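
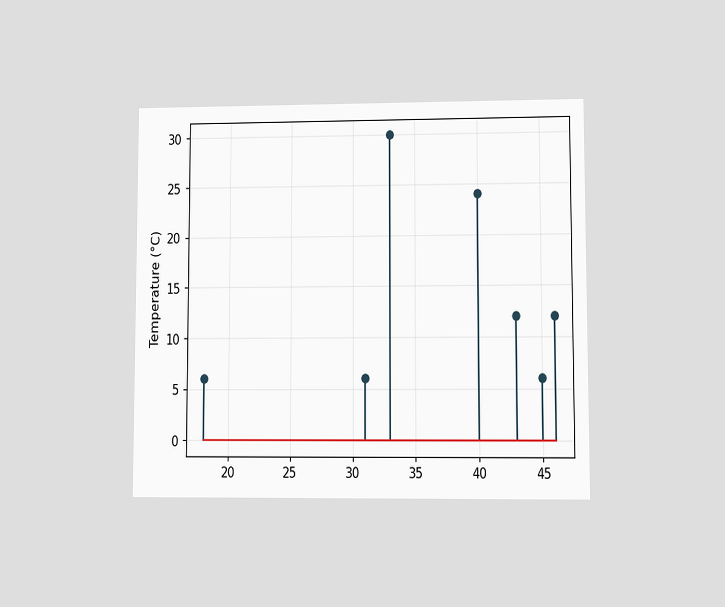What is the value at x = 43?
12°C

The chart is viewed at a slight angle. The stem at x=43 reaches 12°C.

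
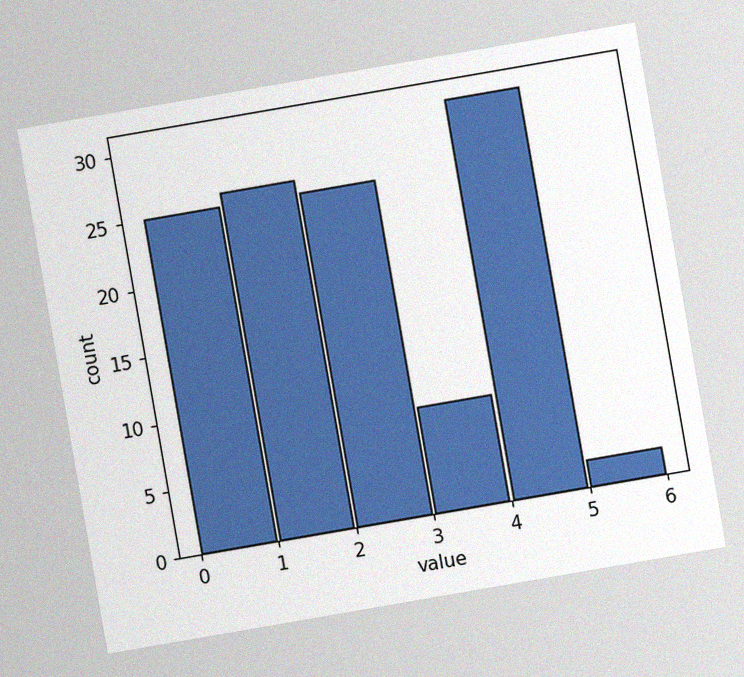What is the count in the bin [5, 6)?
The chart is tilted about 10° counter-clockwise, with some photo noise. The [5, 6) bin has height 2.

2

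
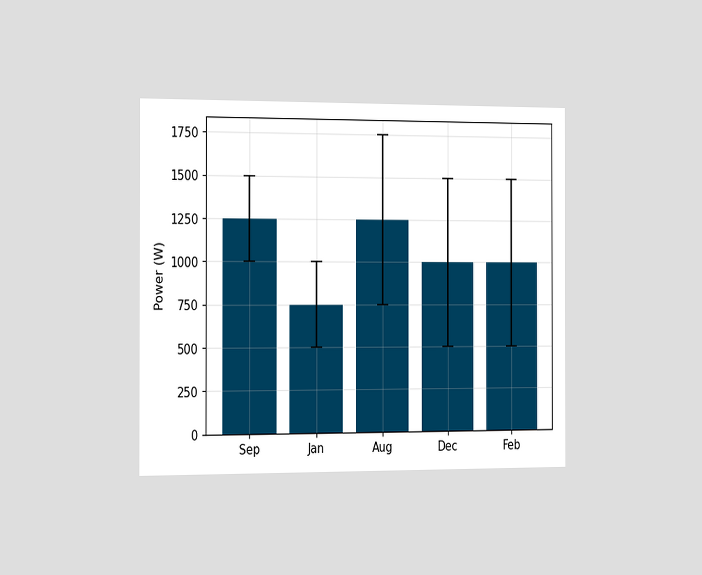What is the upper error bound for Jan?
The chart is viewed slightly from the left. The Jan bar's upper whisker reaches 1000W.

1000W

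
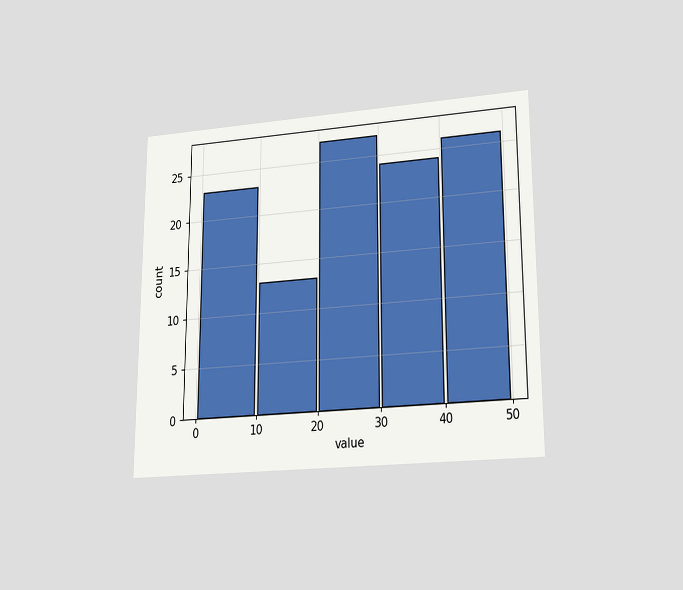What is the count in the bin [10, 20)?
13

The chart is viewed at a slight angle. The [10, 20) bin has height 13.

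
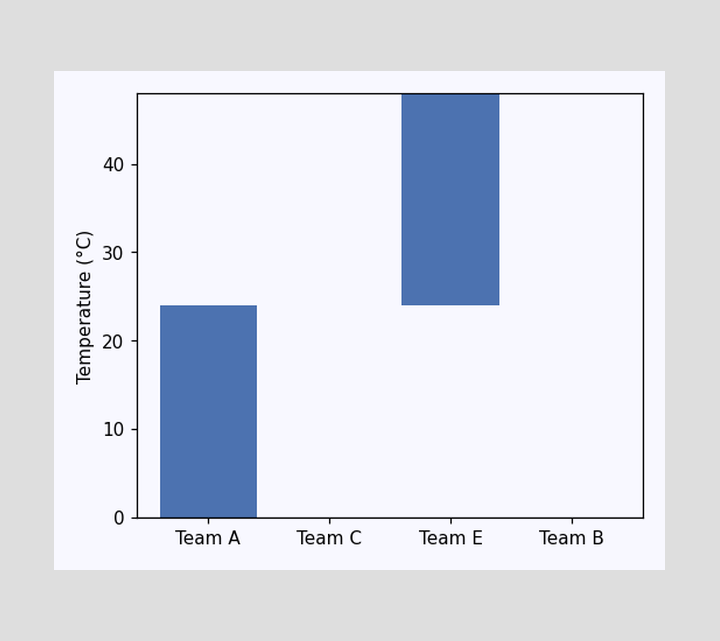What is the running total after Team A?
After Team A the running total reaches 24°C.

24°C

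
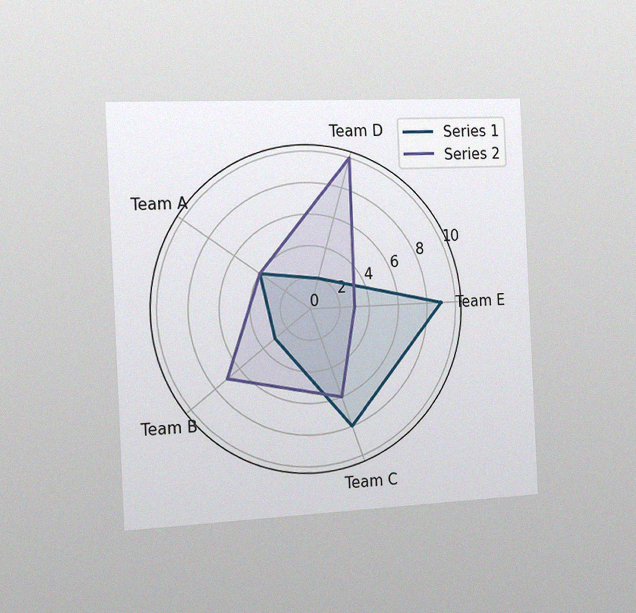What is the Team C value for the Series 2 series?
6

The chart is tilted about 3° counter-clockwise and viewed slightly from the left, with some photo noise. On the Team C axis, Series 2 reaches 6.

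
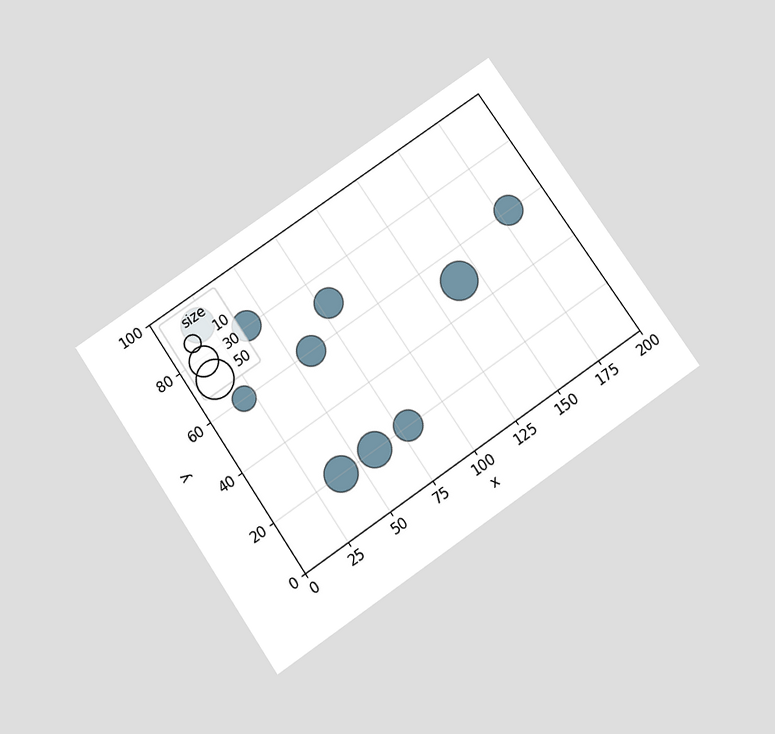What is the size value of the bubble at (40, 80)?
30

The chart is tilted about 34° counter-clockwise and viewed slightly from below. Matching the bubble at (40, 80) against the size legend gives 30.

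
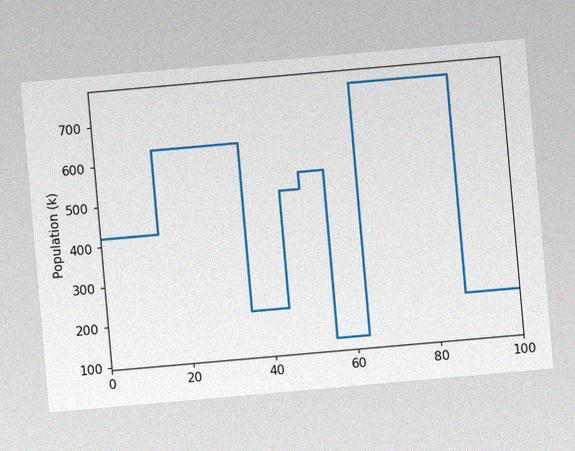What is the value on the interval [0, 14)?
The chart is tilted about 5° counter-clockwise, with some photo noise. On [0, 14) the step sits at 420k.

420k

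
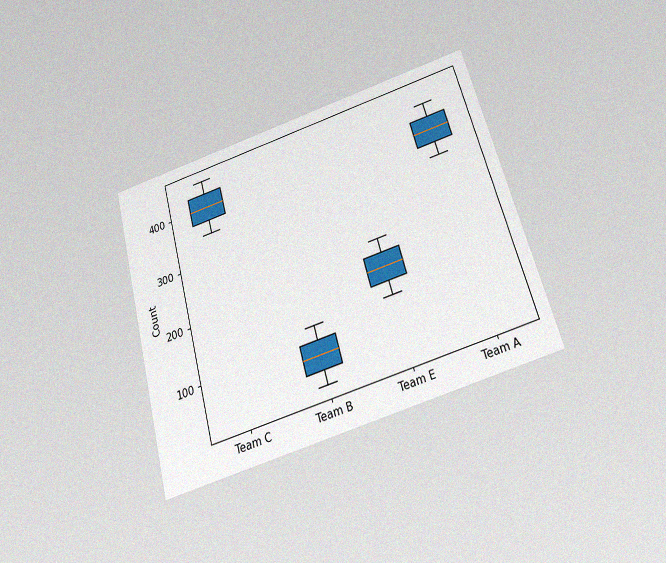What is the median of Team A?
The chart is tilted about 15° counter-clockwise and viewed slightly from below, with some photo noise. The median line in the Team A box sits at 375.

375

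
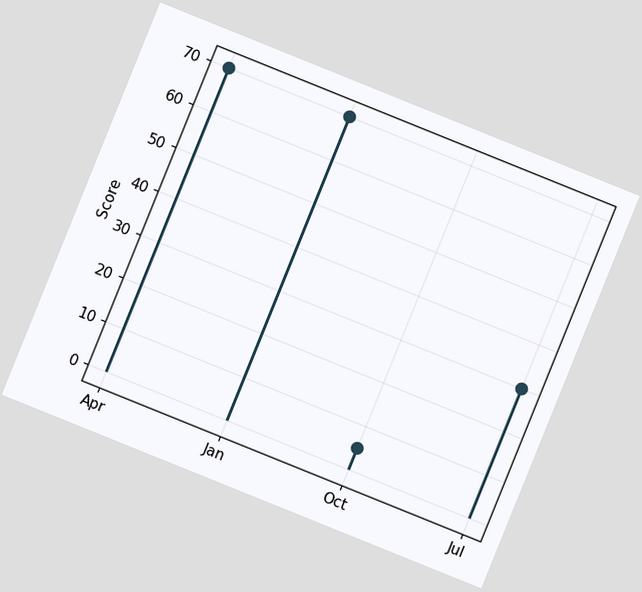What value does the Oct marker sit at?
The chart is tilted about 22° clockwise. The Oct marker sits at 5.

5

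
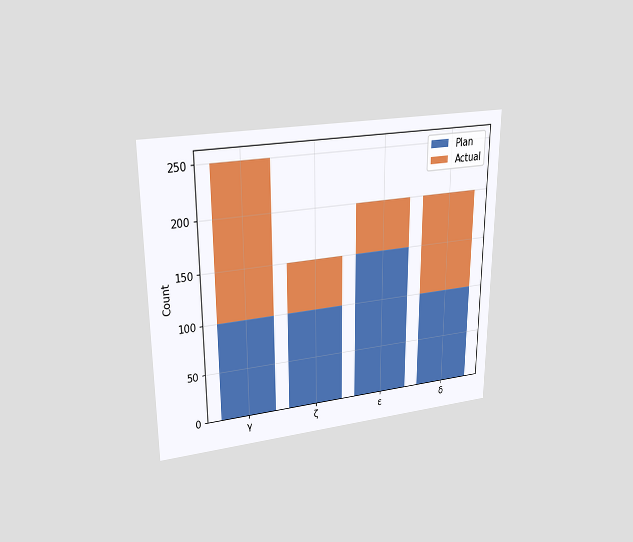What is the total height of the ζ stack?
The chart is viewed at a slight angle. The ζ stack's top reaches 150 on the y-axis.

150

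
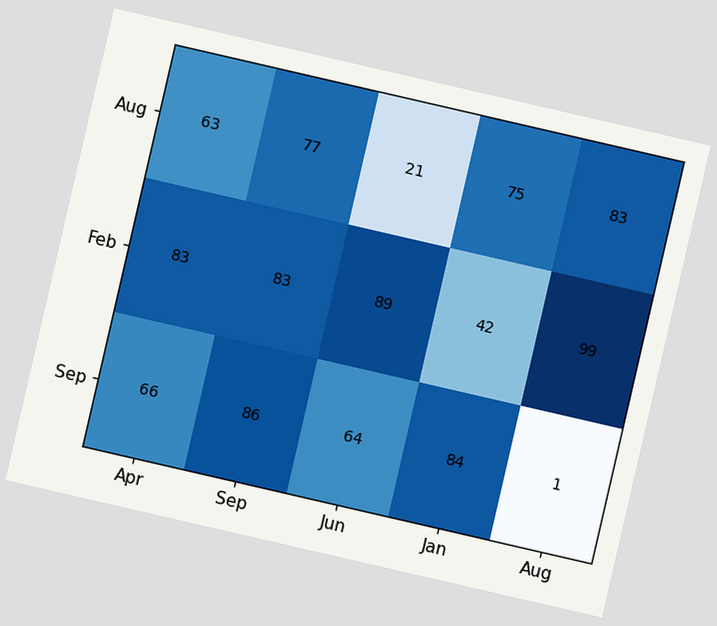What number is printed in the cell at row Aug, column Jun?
21

The chart is tilted about 13° clockwise. The (Aug, Jun) cell reads 21.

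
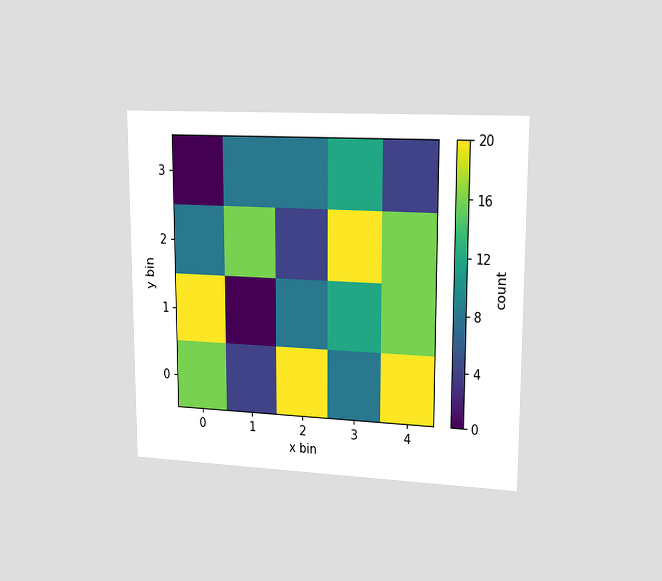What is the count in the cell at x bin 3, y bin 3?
12

The chart is viewed slightly from the right. Matching the cell (3, 3) against the colorbar gives 12.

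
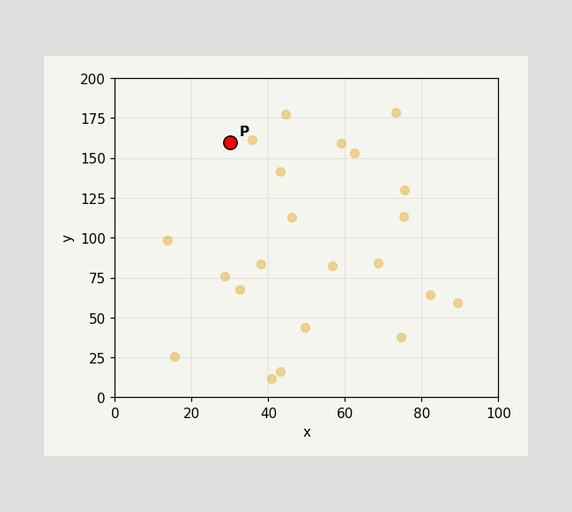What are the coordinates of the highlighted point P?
(30, 160)

Following the gridlines from P to each axis, P sits at (30, 160).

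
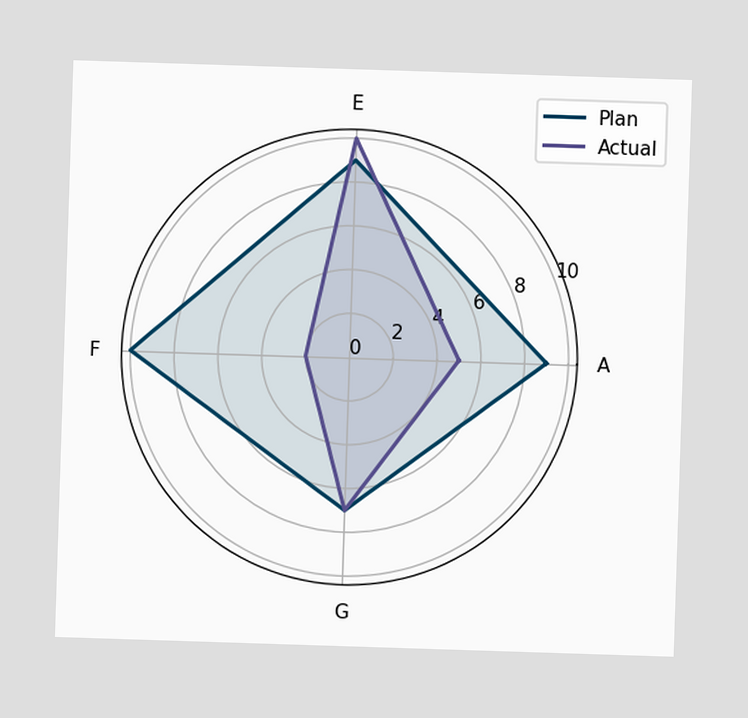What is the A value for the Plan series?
On the A axis, Plan reaches 9.

9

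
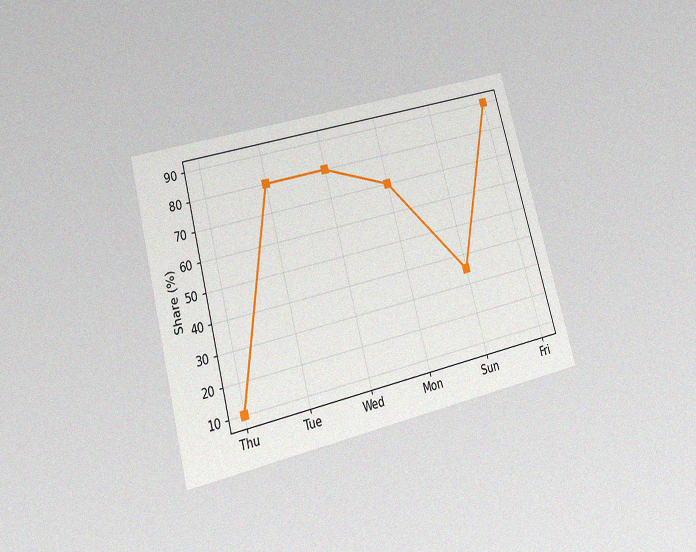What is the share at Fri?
The chart is tilted about 15° counter-clockwise and viewed slightly from below, with some photo noise. At Fri, the line is at 90%.

90%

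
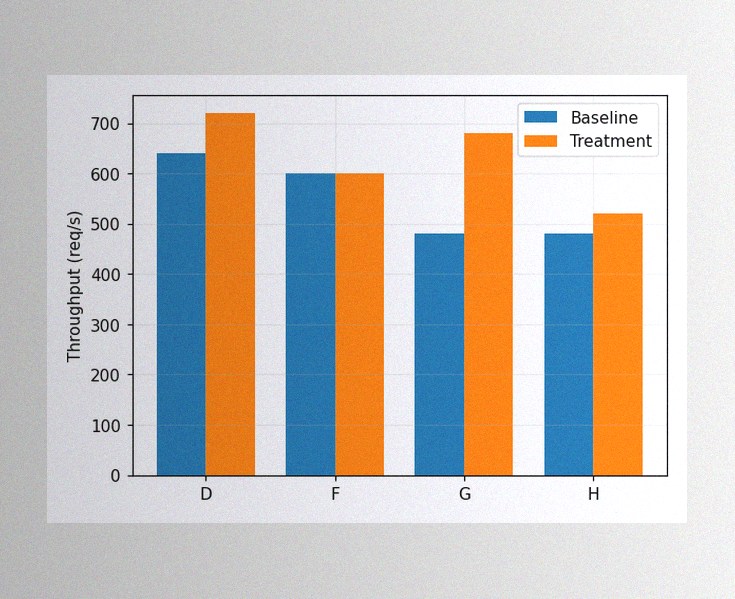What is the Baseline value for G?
The image has some photo noise and uneven lighting. The Baseline bar at G reaches 480req/s on the y-axis.

480req/s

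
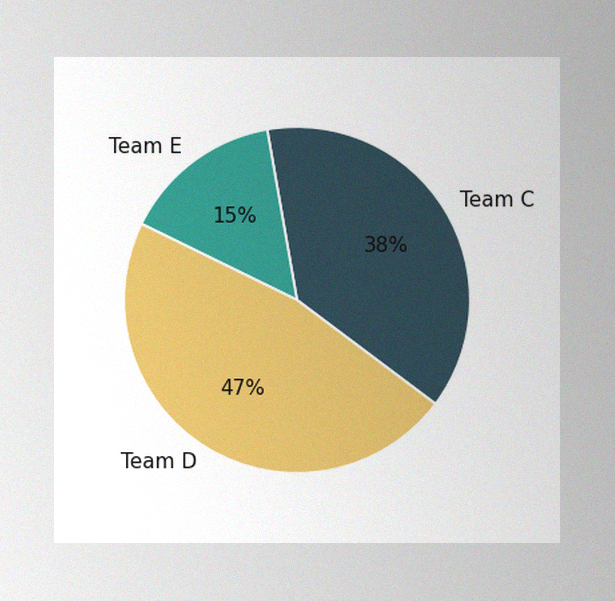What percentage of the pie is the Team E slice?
The image has some photo noise and uneven lighting. The Team E slice takes up 15% of the pie.

15%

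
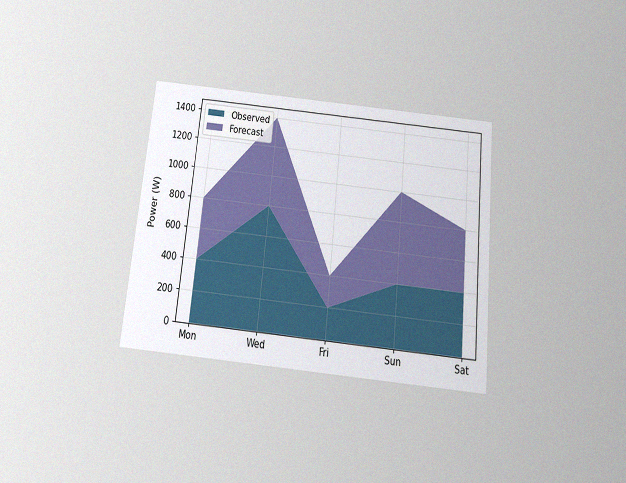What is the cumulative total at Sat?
800W

The chart is tilted about 6° clockwise and viewed slightly from below, with some photo noise. The stacked total at Sat reaches 800W.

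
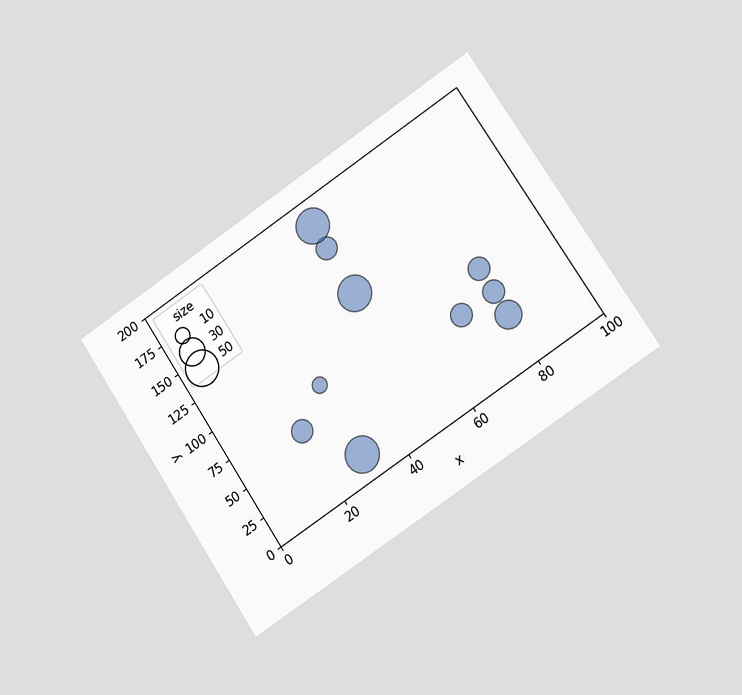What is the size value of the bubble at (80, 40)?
The chart is tilted about 34° counter-clockwise and viewed slightly from the right. Matching the bubble at (80, 40) against the size legend gives 30.

30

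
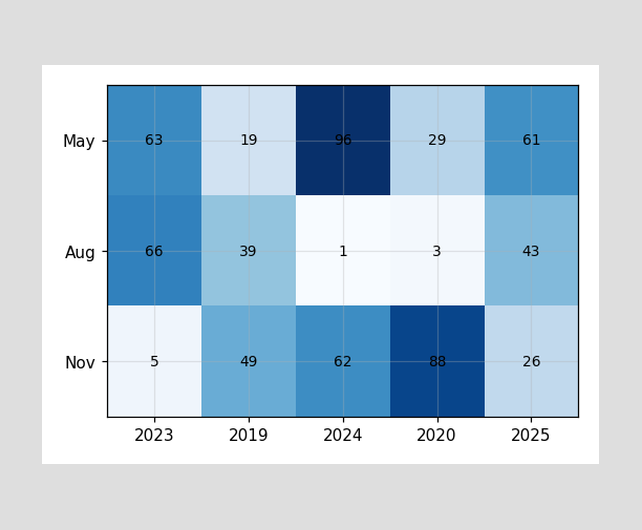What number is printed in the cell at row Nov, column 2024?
62

The (Nov, 2024) cell reads 62.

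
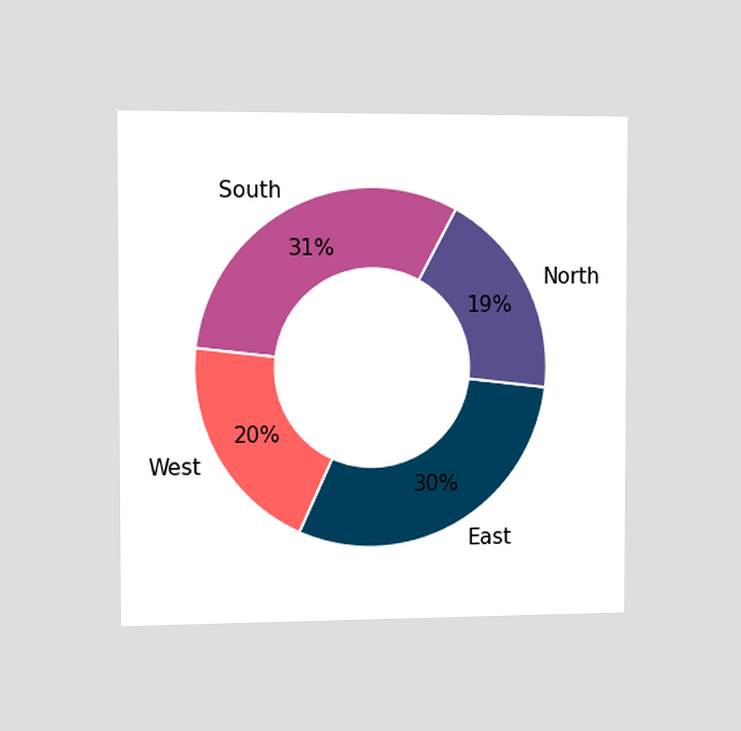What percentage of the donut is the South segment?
The chart is viewed slightly from the left. The South segment takes up 31% of the ring.

31%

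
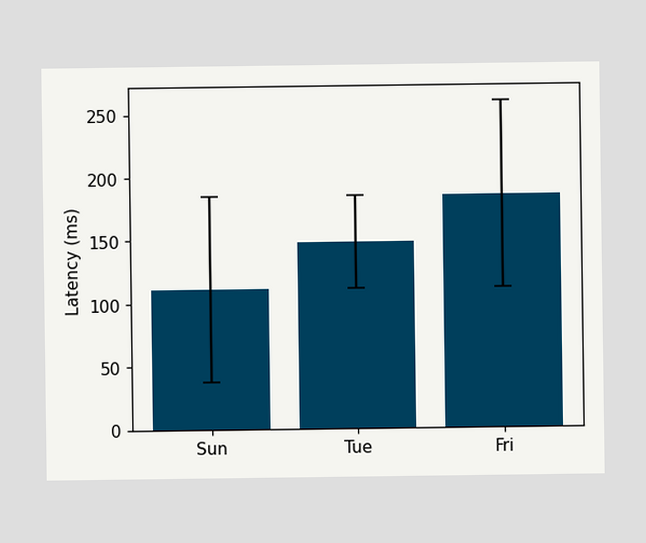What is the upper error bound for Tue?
185ms

The Tue bar's upper whisker reaches 185ms.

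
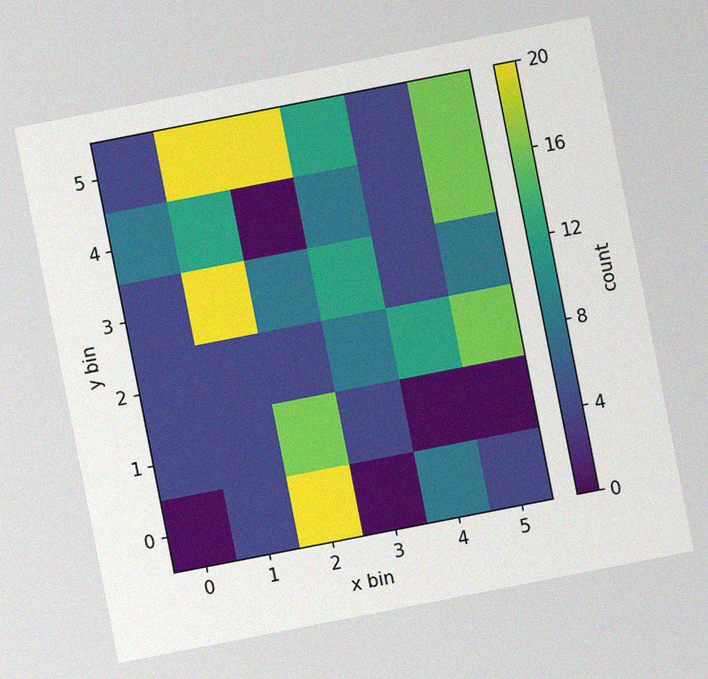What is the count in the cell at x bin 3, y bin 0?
The chart is tilted about 11° counter-clockwise, with some photo noise. Matching the cell (3, 0) against the colorbar gives 0.

0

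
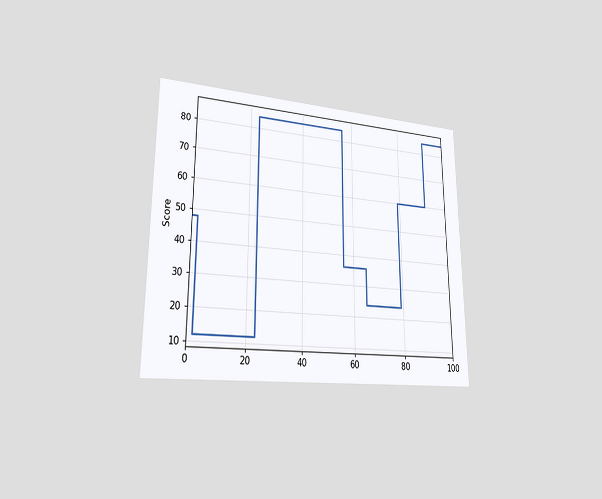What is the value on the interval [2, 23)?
12

The chart is viewed slightly from the left. On [2, 23) the step sits at 12.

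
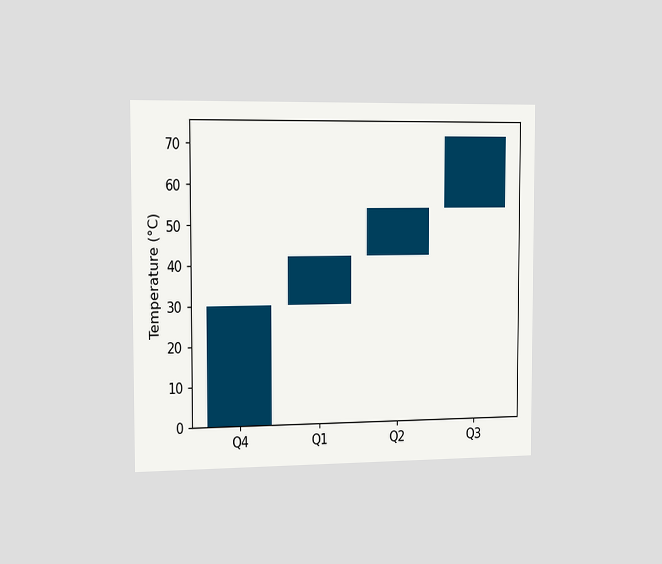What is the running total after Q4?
30°C

The chart is viewed slightly from the left. After Q4 the running total reaches 30°C.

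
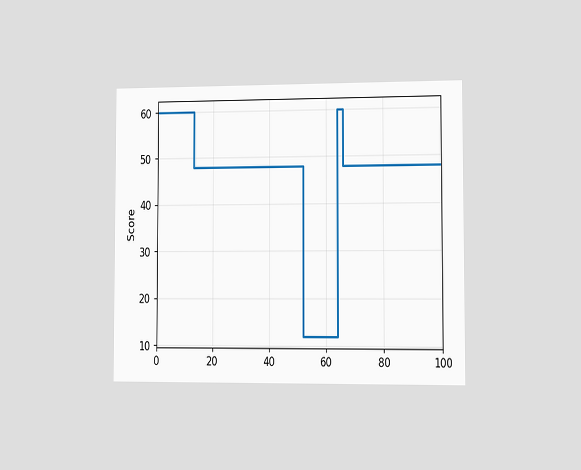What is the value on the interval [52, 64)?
12

The chart is viewed slightly from the right. On [52, 64) the step sits at 12.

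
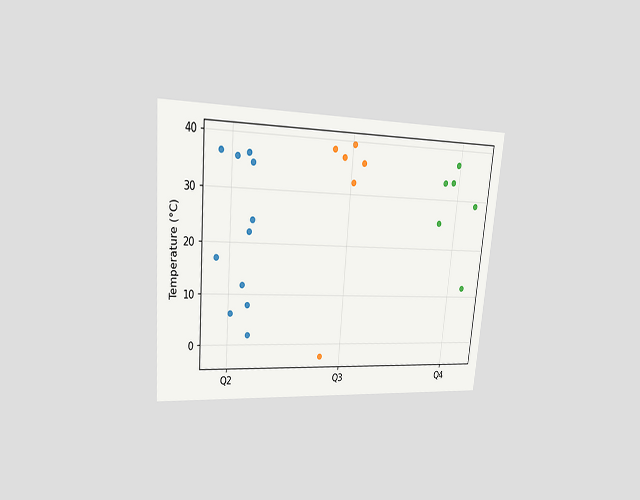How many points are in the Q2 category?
11

The chart is tilted about 5° clockwise and viewed at a slight angle. Counting the markers in the Q2 column gives 11.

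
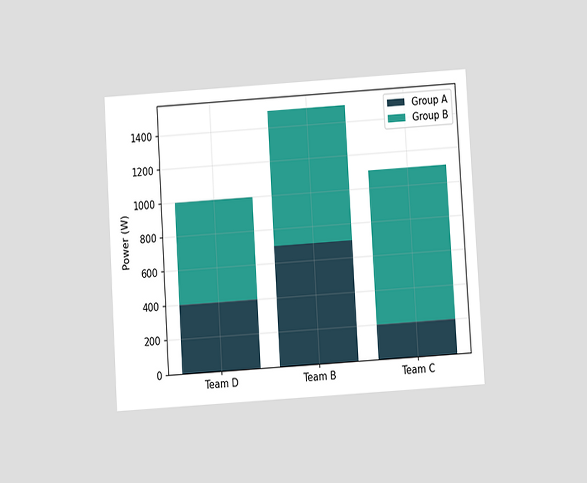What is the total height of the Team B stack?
The chart is tilted about 4° counter-clockwise and viewed slightly from below. The Team B stack's top reaches 1500W on the y-axis.

1500W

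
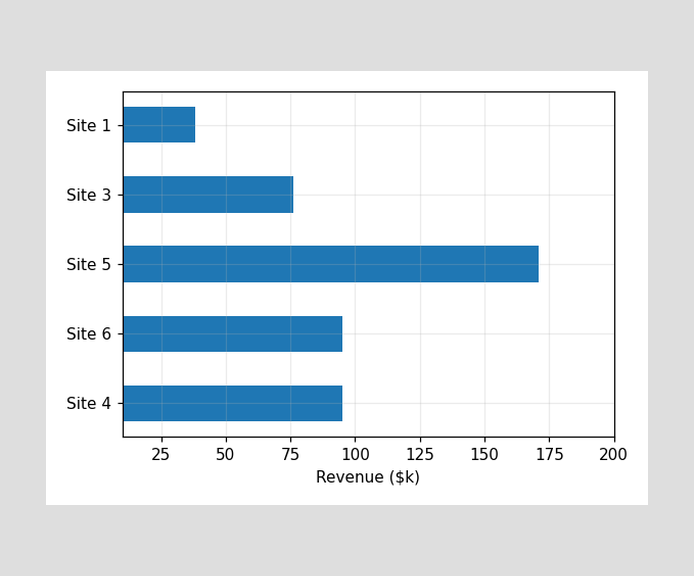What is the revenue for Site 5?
Reading along the chart's x-axis, the Site 5 bar reaches $171k.

$171k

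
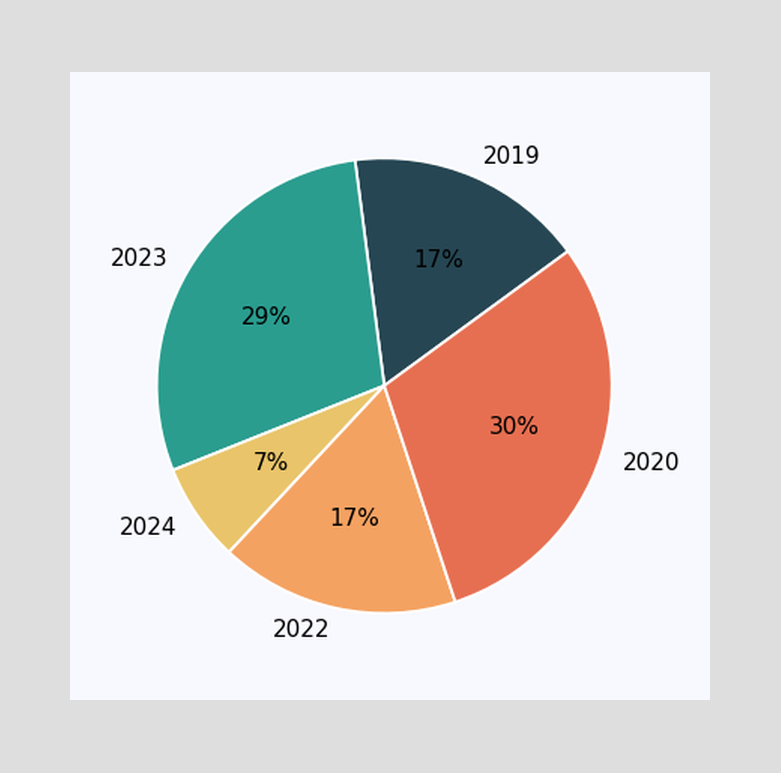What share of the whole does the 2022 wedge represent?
The 2022 slice takes up 17% of the pie.

17%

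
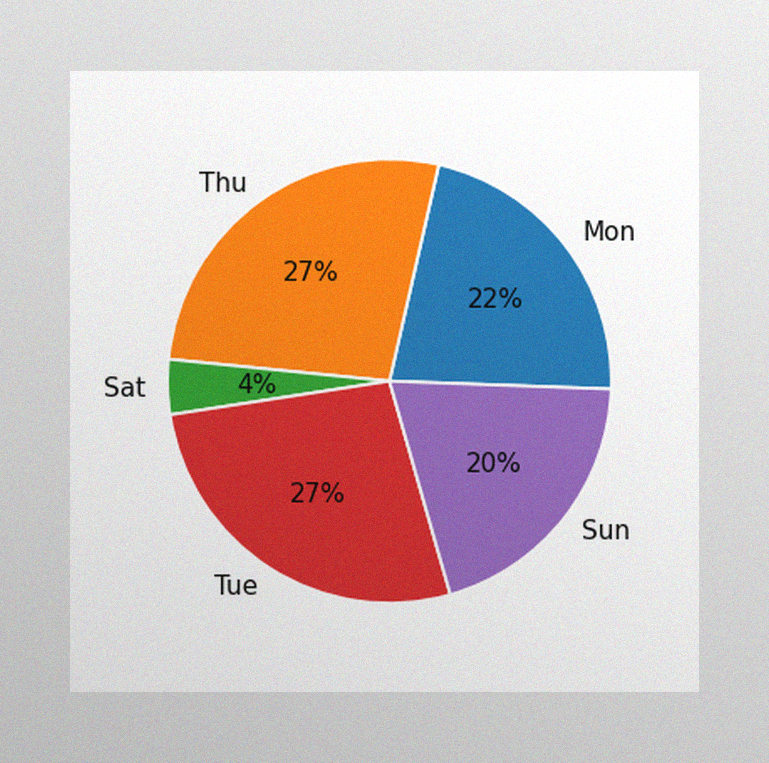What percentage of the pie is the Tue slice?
The image has some photo noise and uneven lighting. The Tue slice takes up 27% of the pie.

27%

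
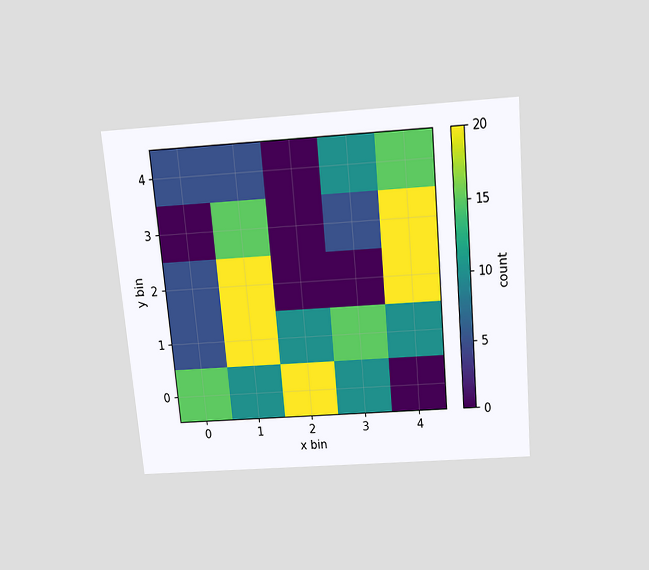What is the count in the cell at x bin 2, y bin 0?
The chart is tilted about 5° counter-clockwise and viewed slightly from above. Matching the cell (2, 0) against the colorbar gives 20.

20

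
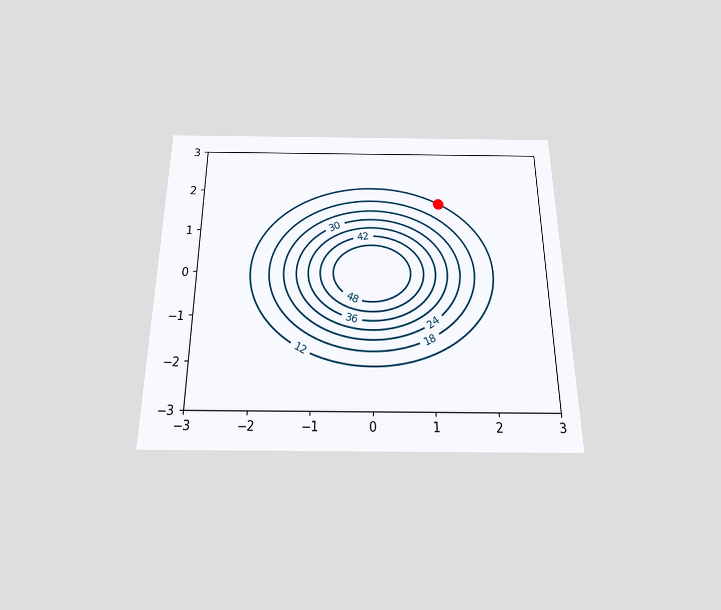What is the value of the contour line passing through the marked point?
The chart is viewed slightly from below. The marked point sits on the contour labelled 12.

12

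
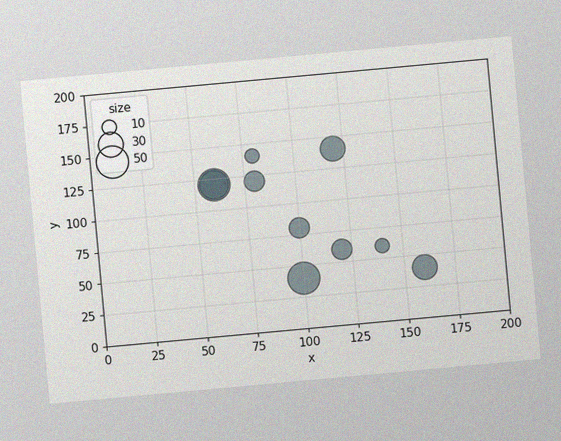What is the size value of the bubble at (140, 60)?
The chart is tilted about 5° counter-clockwise, with some photo noise. Matching the bubble at (140, 60) against the size legend gives 10.

10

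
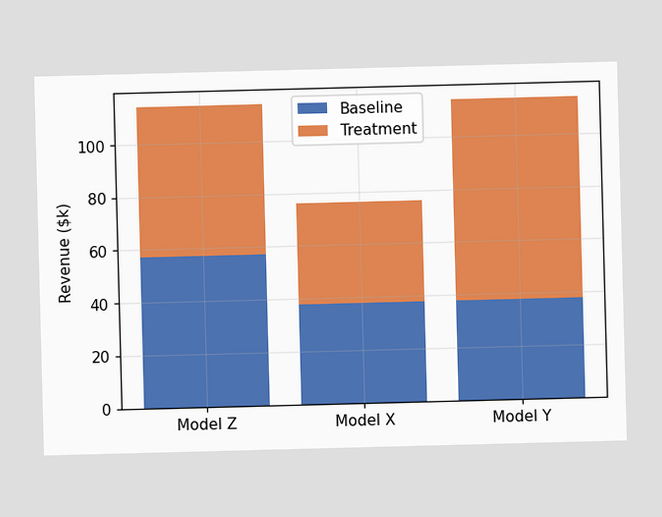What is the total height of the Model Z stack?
$114k

The Model Z stack's top reaches $114k on the y-axis.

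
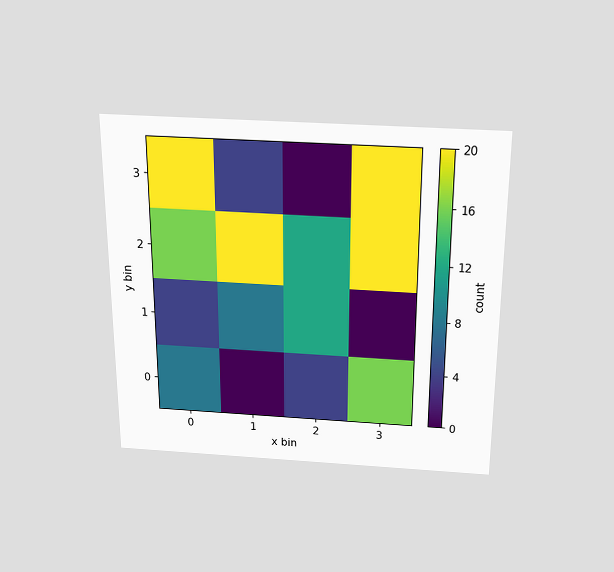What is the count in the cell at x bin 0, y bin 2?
The chart is viewed slightly from above. Matching the cell (0, 2) against the colorbar gives 16.

16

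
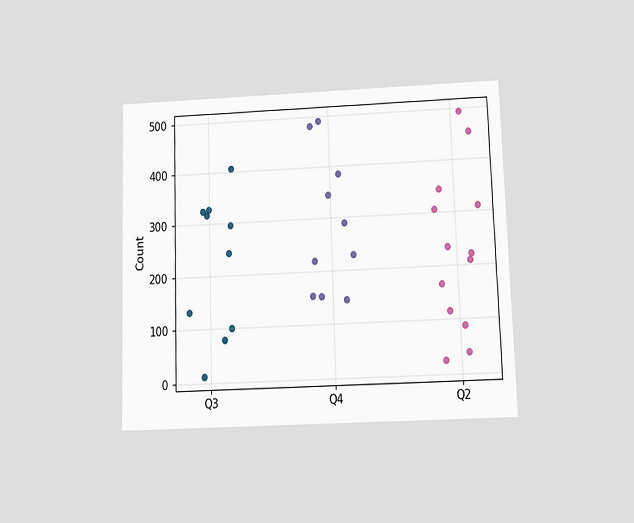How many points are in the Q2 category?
13

The chart is viewed at a slight angle. Counting the markers in the Q2 column gives 13.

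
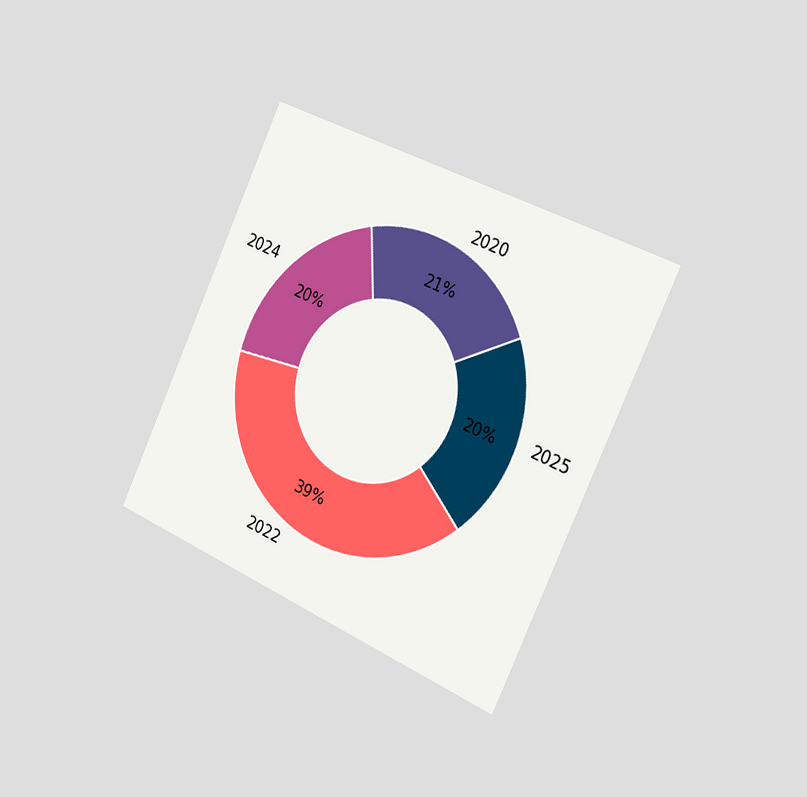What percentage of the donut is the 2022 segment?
The chart is tilted about 25° clockwise and viewed slightly from the right. The 2022 segment takes up 39% of the ring.

39%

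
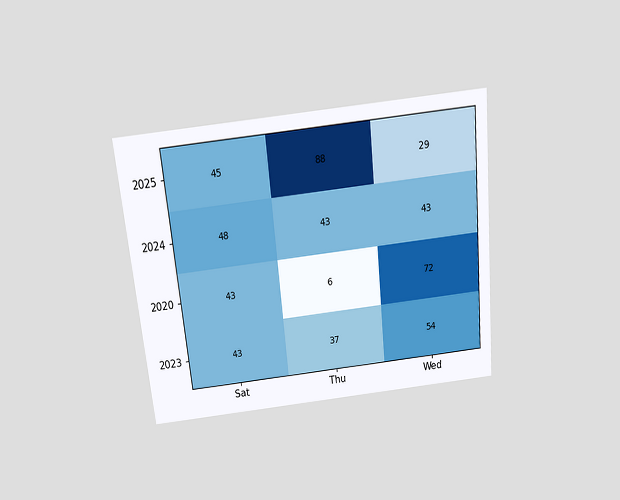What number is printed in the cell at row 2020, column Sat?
The chart is tilted about 6° counter-clockwise and viewed slightly from above. The (2020, Sat) cell reads 43.

43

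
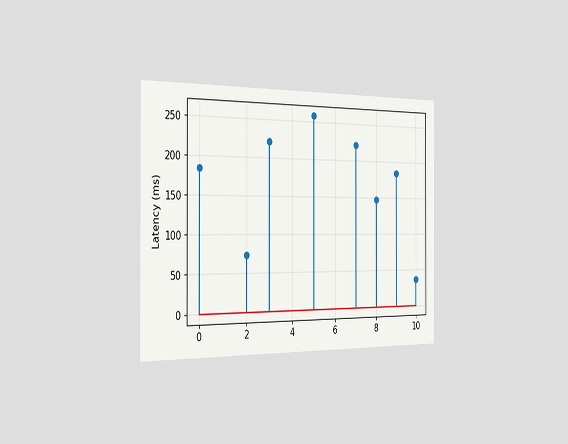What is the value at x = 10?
37ms

The chart is viewed slightly from the left. The stem at x=10 reaches 37ms.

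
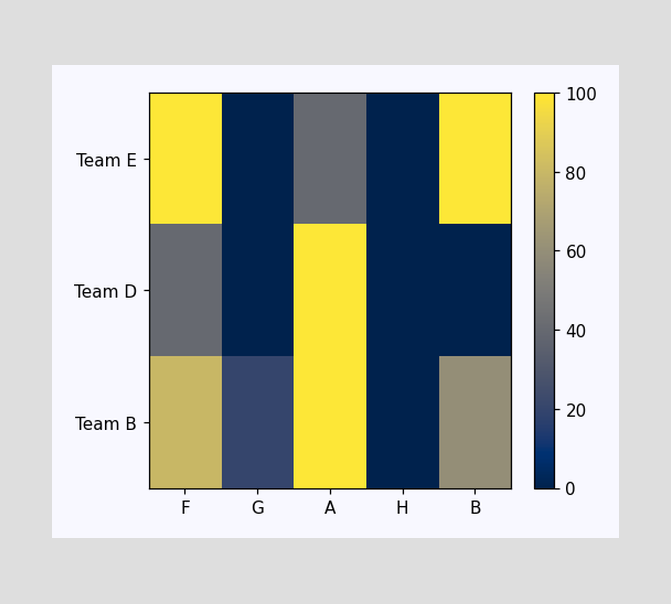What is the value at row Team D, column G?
Matching cell (Team D, G) against the colorbar gives 0.

0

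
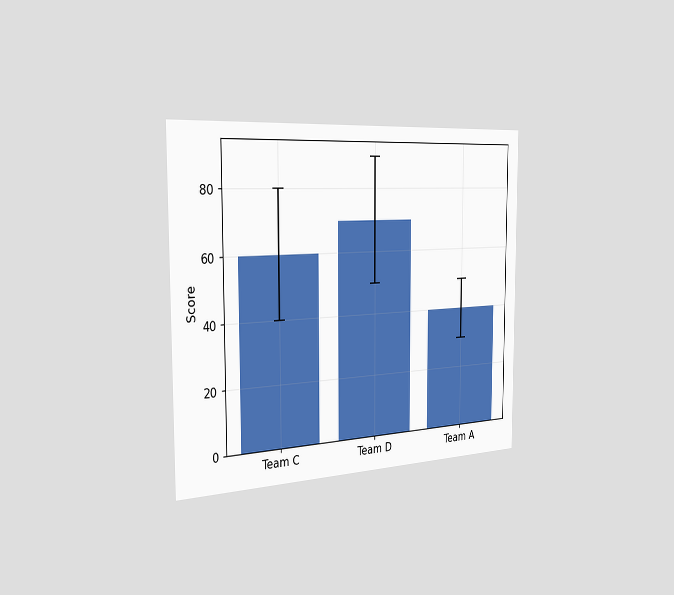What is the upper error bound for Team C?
80

The chart is viewed slightly from the left. The Team C bar's upper whisker reaches 80.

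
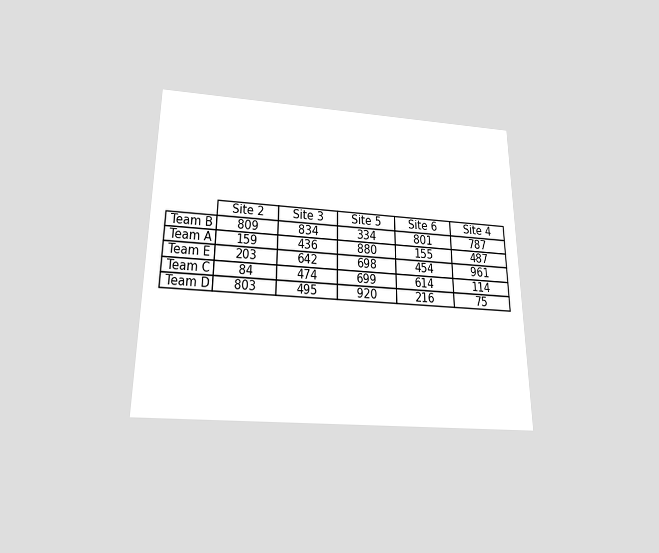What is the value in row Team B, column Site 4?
787

The chart is viewed slightly from below. The (Team B, Site 4) cell reads 787.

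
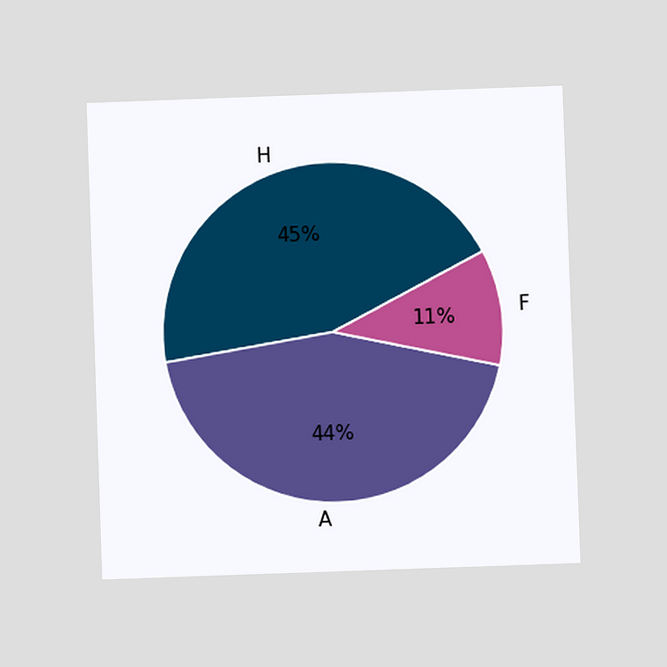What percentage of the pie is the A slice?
The chart is tilted about 2° counter-clockwise and viewed at a slight angle. The A slice takes up 44% of the pie.

44%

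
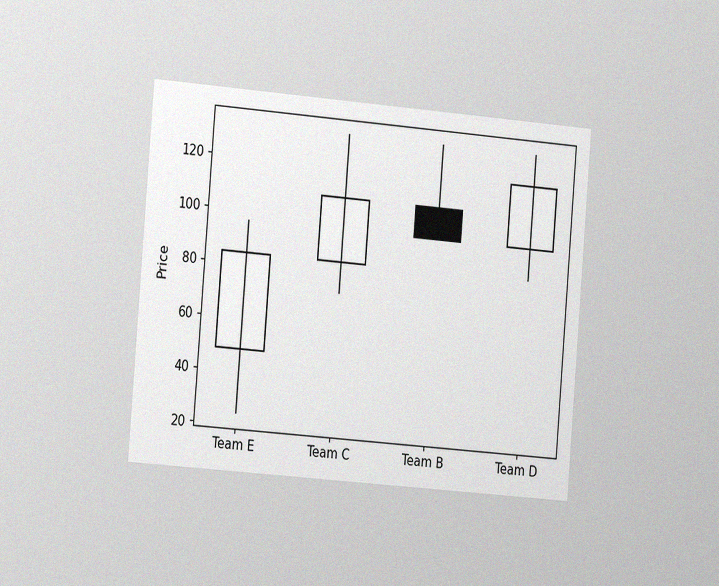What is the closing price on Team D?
The chart is tilted about 5° clockwise and viewed slightly from the left, with some photo noise. The Team D candle closes at 120.

120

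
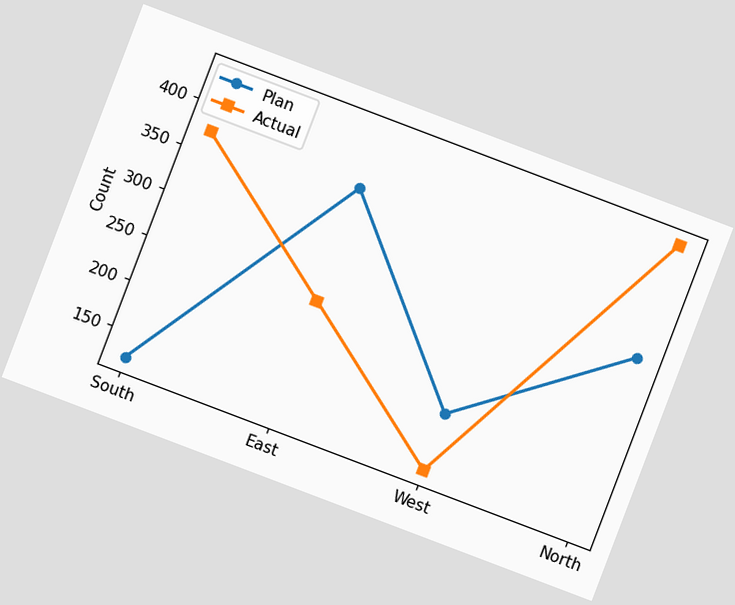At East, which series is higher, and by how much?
Plan, by 124

The chart is tilted about 21° clockwise. At East, Plan sits above the other line by 124.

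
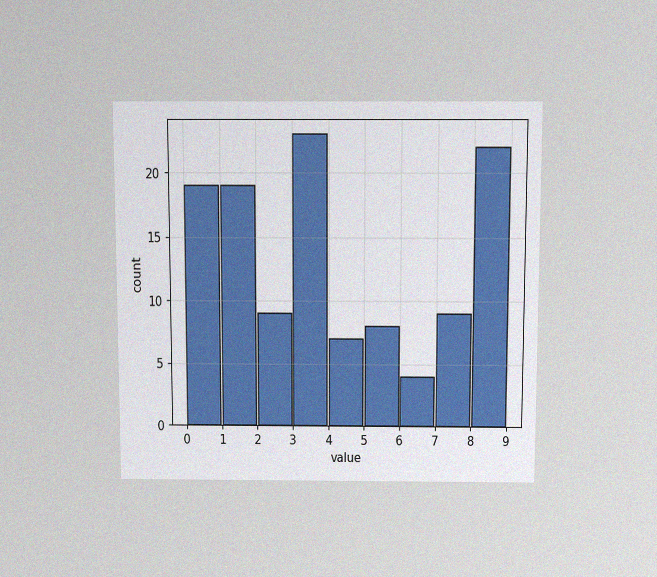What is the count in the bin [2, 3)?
The chart is viewed slightly from above, with some photo noise. The [2, 3) bin has height 9.

9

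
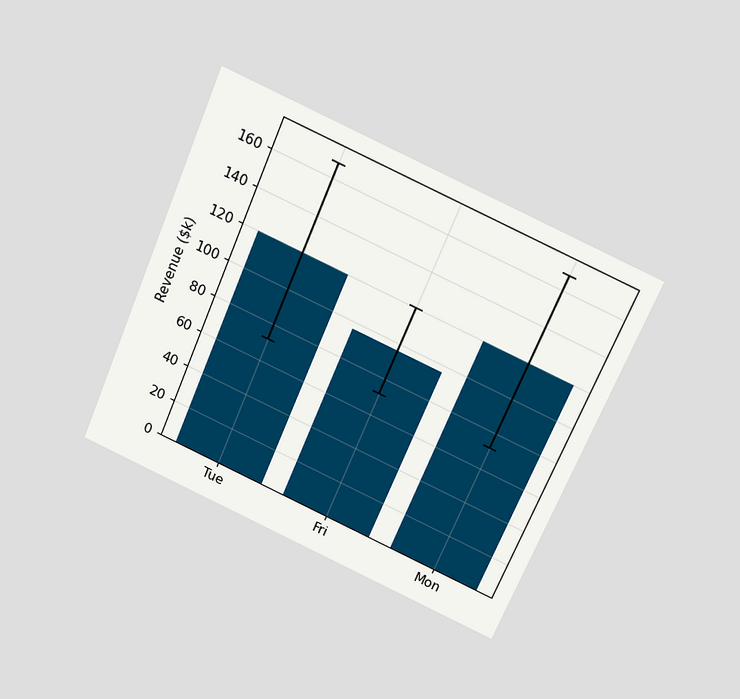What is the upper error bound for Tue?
$168k

The chart is tilted about 23° clockwise and viewed slightly from above. The Tue bar's upper whisker reaches $168k.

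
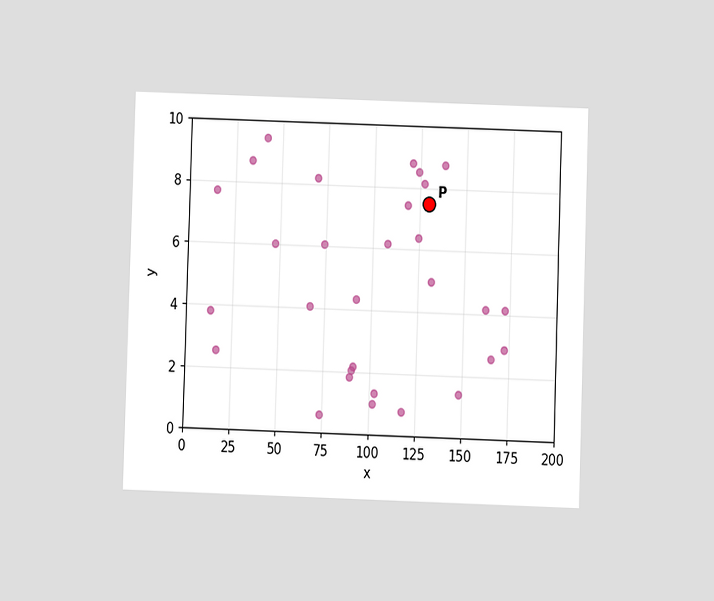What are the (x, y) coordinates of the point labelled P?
(130, 7.5)

The chart is viewed at a slight angle. Following the gridlines from P to each axis, P sits at (130, 7.5).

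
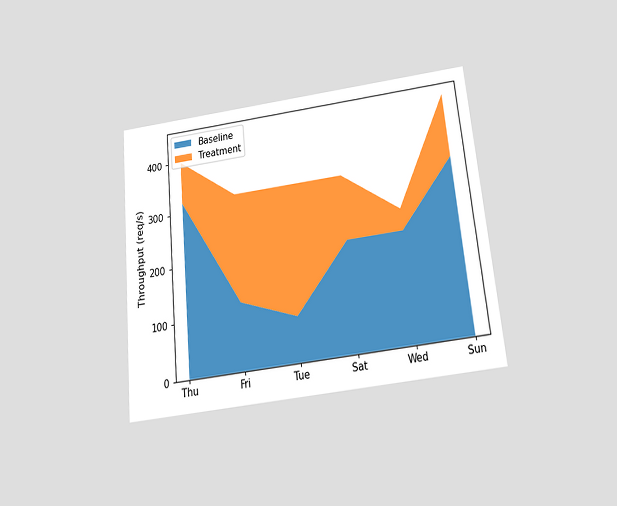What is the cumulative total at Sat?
The chart is tilted about 6° counter-clockwise and viewed slightly from below. The stacked total at Sat reaches 320req/s.

320req/s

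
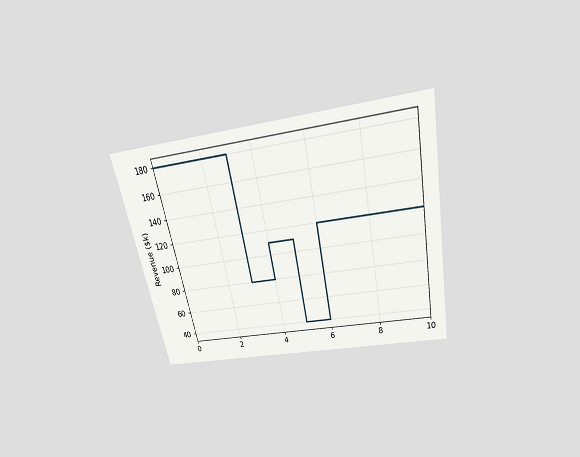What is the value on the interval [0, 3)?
The chart is tilted about 12° counter-clockwise and viewed slightly from above. On [0, 3) the step sits at $180k.

$180k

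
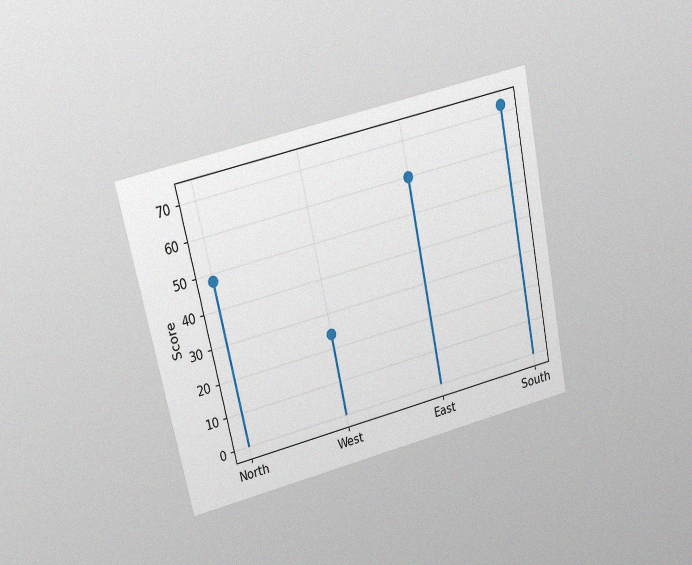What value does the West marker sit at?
The chart is tilted about 12° counter-clockwise and viewed at a slight angle, with some photo noise. The West marker sits at 24.

24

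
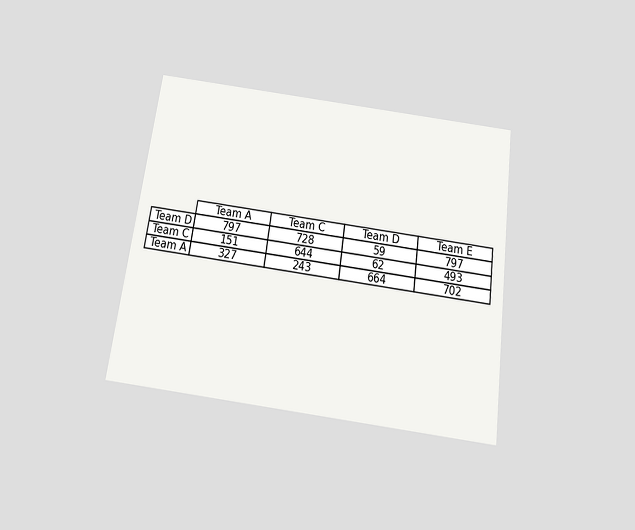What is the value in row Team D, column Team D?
The chart is tilted about 8° clockwise and viewed slightly from below. The (Team D, Team D) cell reads 59.

59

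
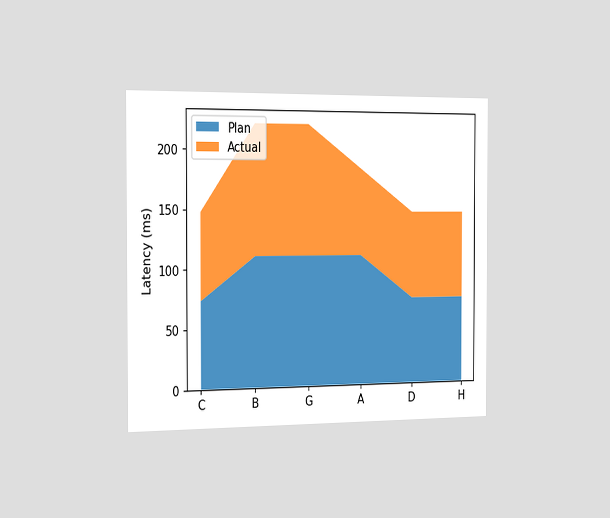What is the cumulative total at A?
185ms

The chart is viewed slightly from the left. The stacked total at A reaches 185ms.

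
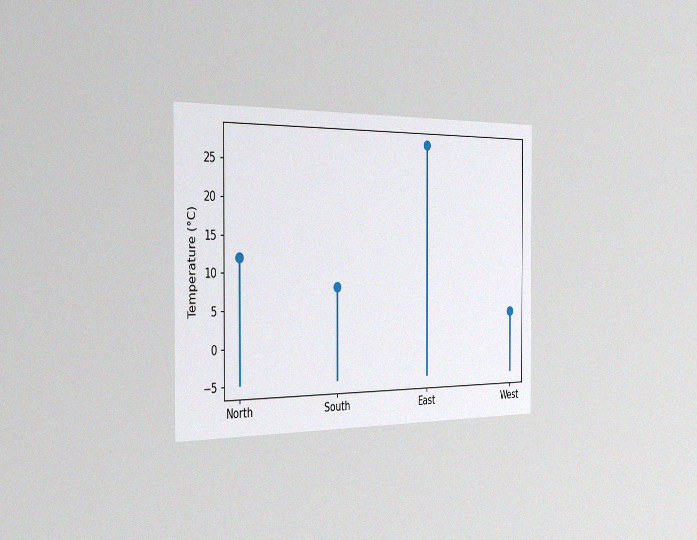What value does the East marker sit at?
28°C

The chart is viewed slightly from the left, with some photo noise. The East marker sits at 28°C.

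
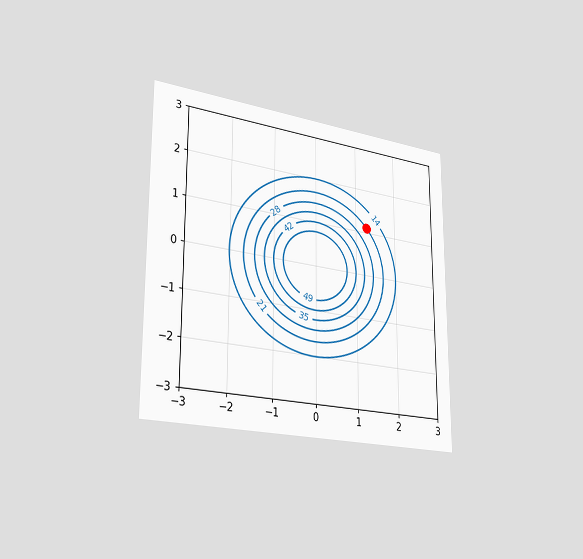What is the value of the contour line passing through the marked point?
The chart is viewed slightly from the left. The marked point sits on the contour labelled 21.

21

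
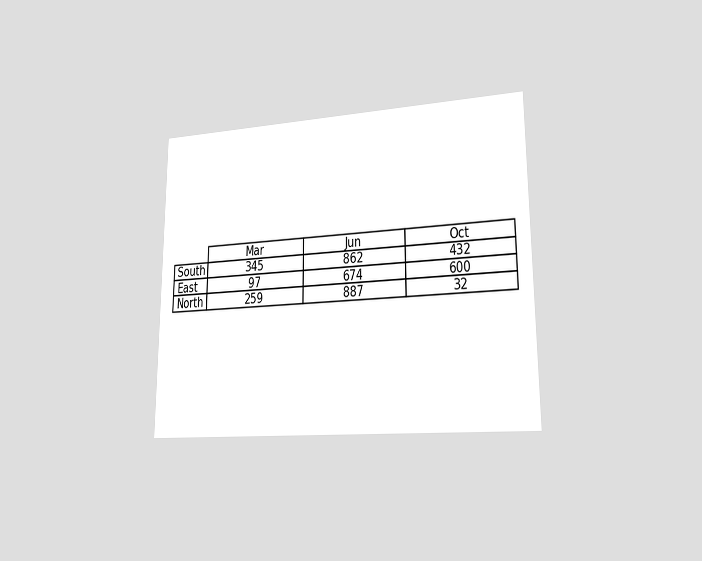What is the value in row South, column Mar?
The chart is viewed slightly from the right. The (South, Mar) cell reads 345.

345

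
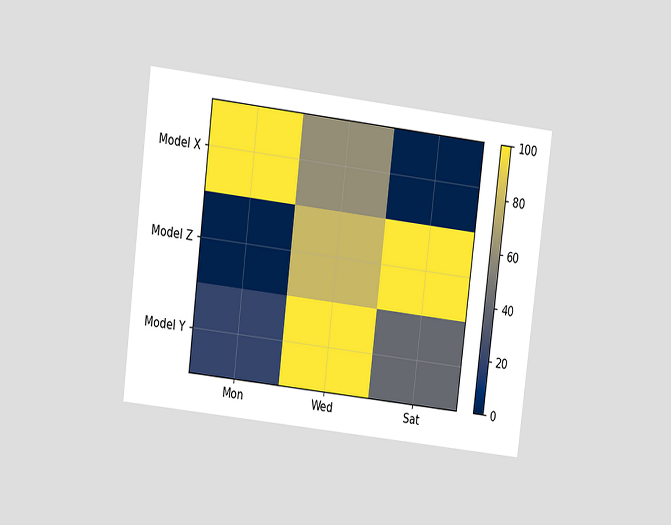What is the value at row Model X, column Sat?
0

The chart is tilted about 7° clockwise and viewed at a slight angle. Matching cell (Model X, Sat) against the colorbar gives 0.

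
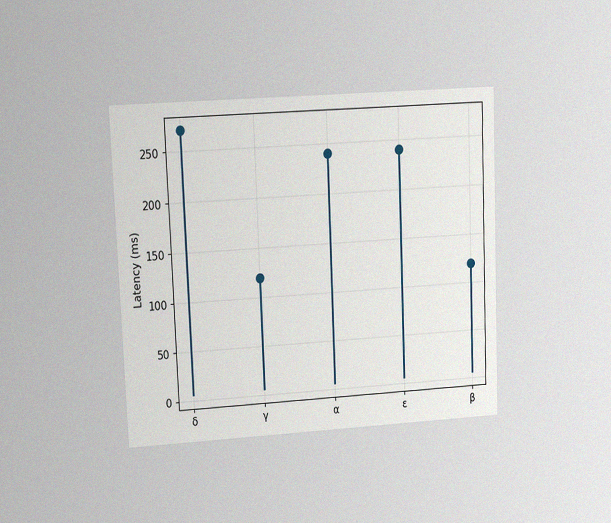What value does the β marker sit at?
The chart is tilted about 2° counter-clockwise and viewed at a slight angle, with some photo noise. The β marker sits at 120ms.

120ms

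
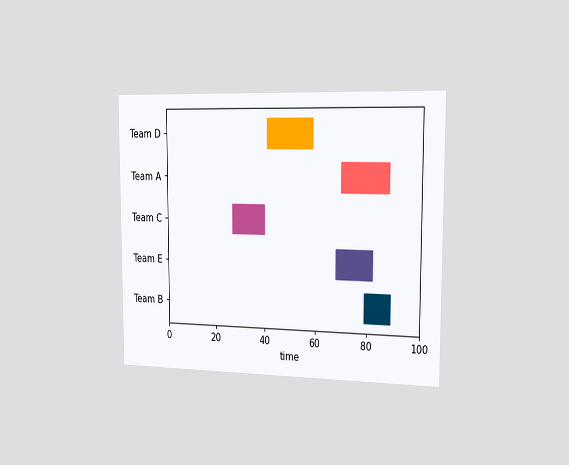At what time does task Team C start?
The chart is viewed slightly from the right. The Team C bar begins at t=27.

27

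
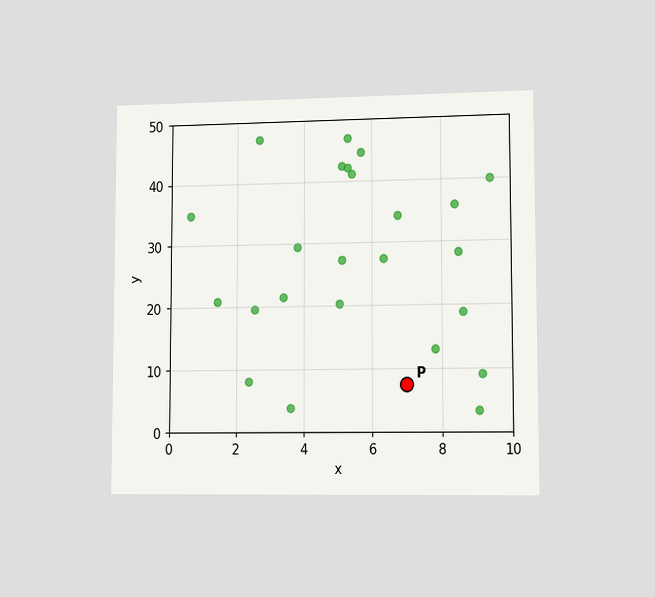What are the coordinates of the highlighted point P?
The chart is viewed slightly from the right. Following the gridlines from P to each axis, P sits at (7, 7.5).

(7, 7.5)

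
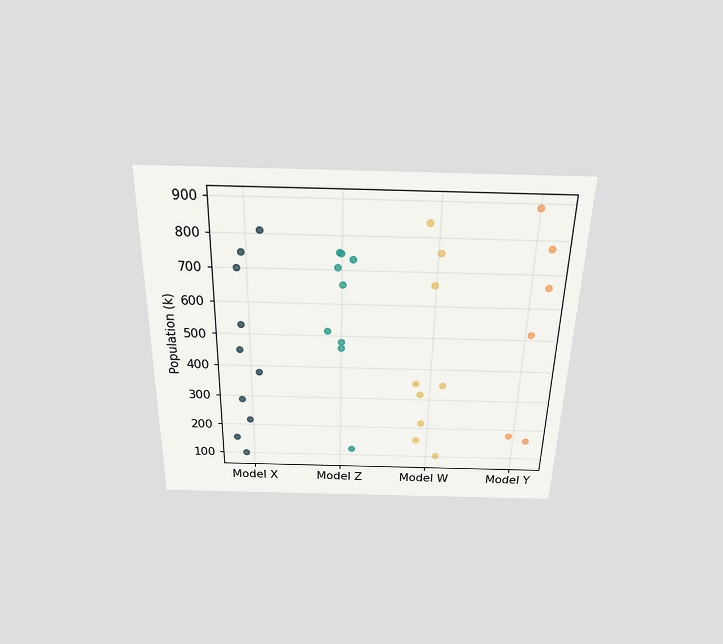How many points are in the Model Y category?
The chart is viewed slightly from above. Counting the markers in the Model Y column gives 6.

6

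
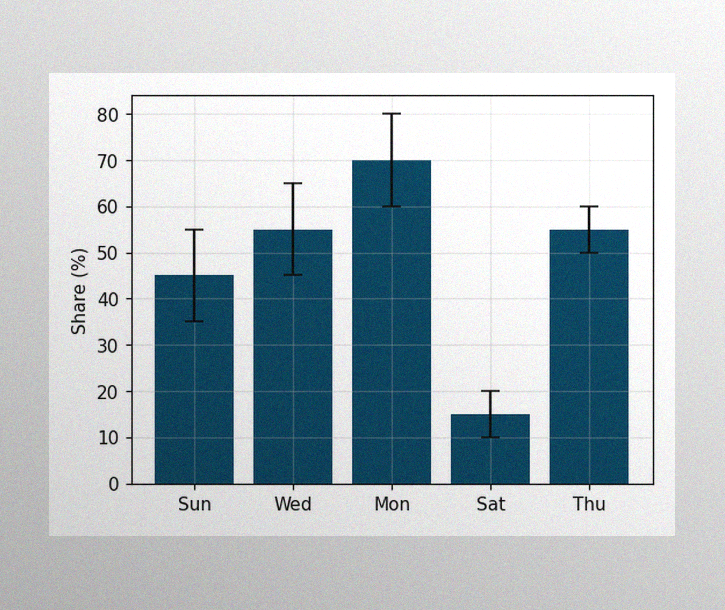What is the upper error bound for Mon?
The image has some photo noise and uneven lighting. The Mon bar's upper whisker reaches 80%.

80%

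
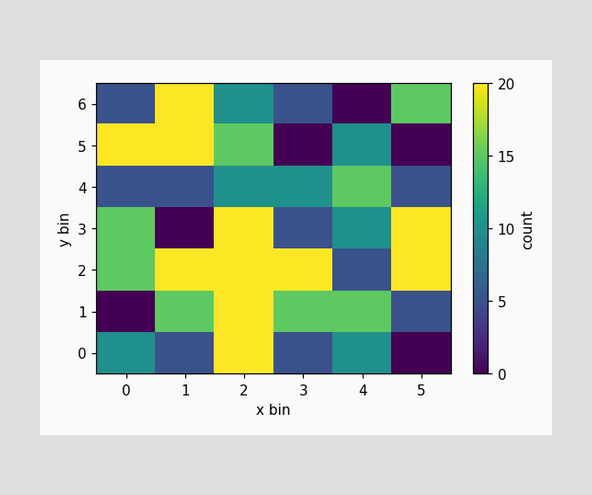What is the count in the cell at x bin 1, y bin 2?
Matching the cell (1, 2) against the colorbar gives 20.

20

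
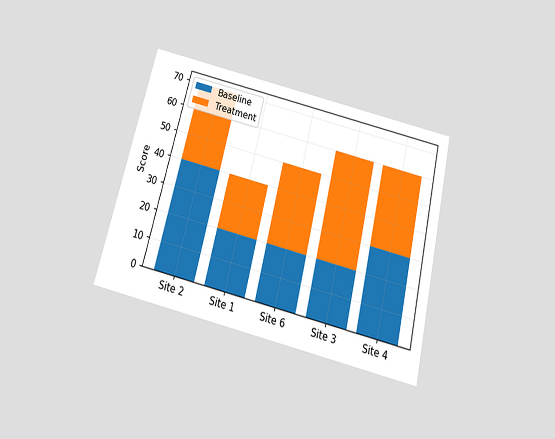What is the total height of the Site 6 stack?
The chart is tilted about 14° clockwise and viewed slightly from below. The Site 6 stack's top reaches 50 on the y-axis.

50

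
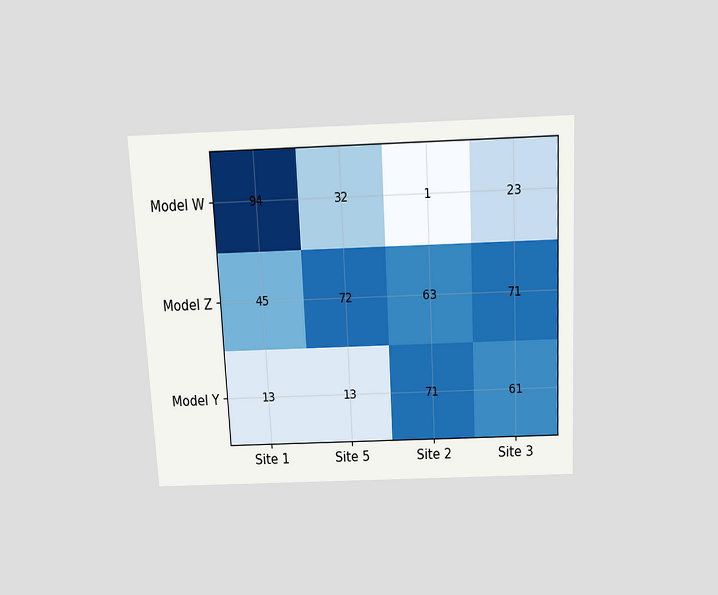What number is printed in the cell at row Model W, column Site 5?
The chart is tilted about 3° counter-clockwise and viewed slightly from above. The (Model W, Site 5) cell reads 32.

32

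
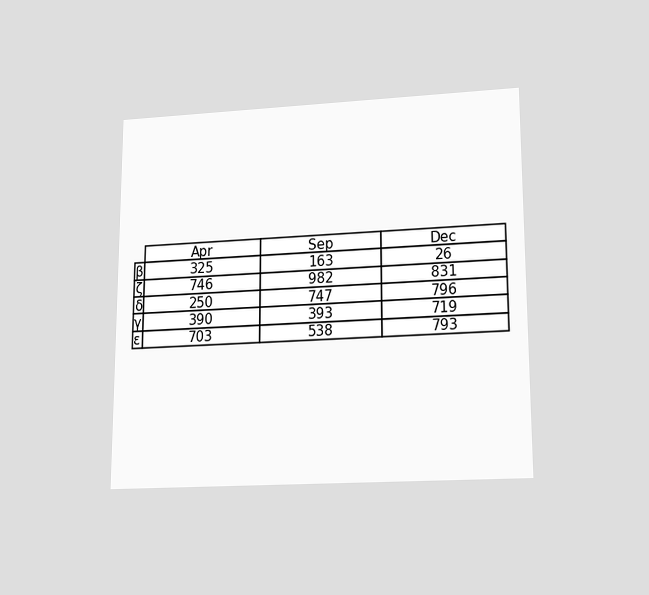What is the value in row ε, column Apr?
703

The chart is viewed slightly from below. The (ε, Apr) cell reads 703.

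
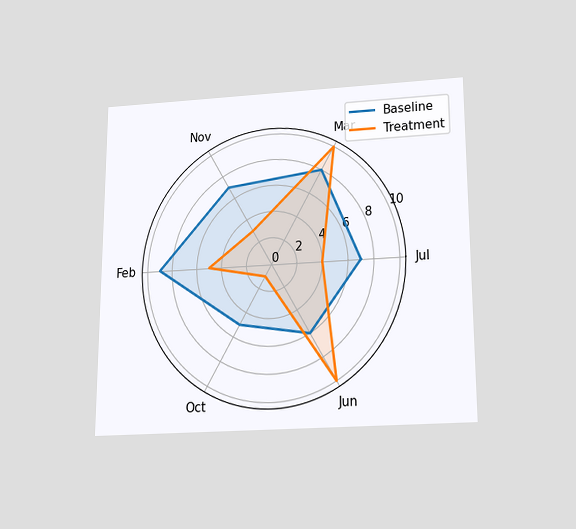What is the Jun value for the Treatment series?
10

The chart is viewed slightly from below. On the Jun axis, Treatment reaches 10.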